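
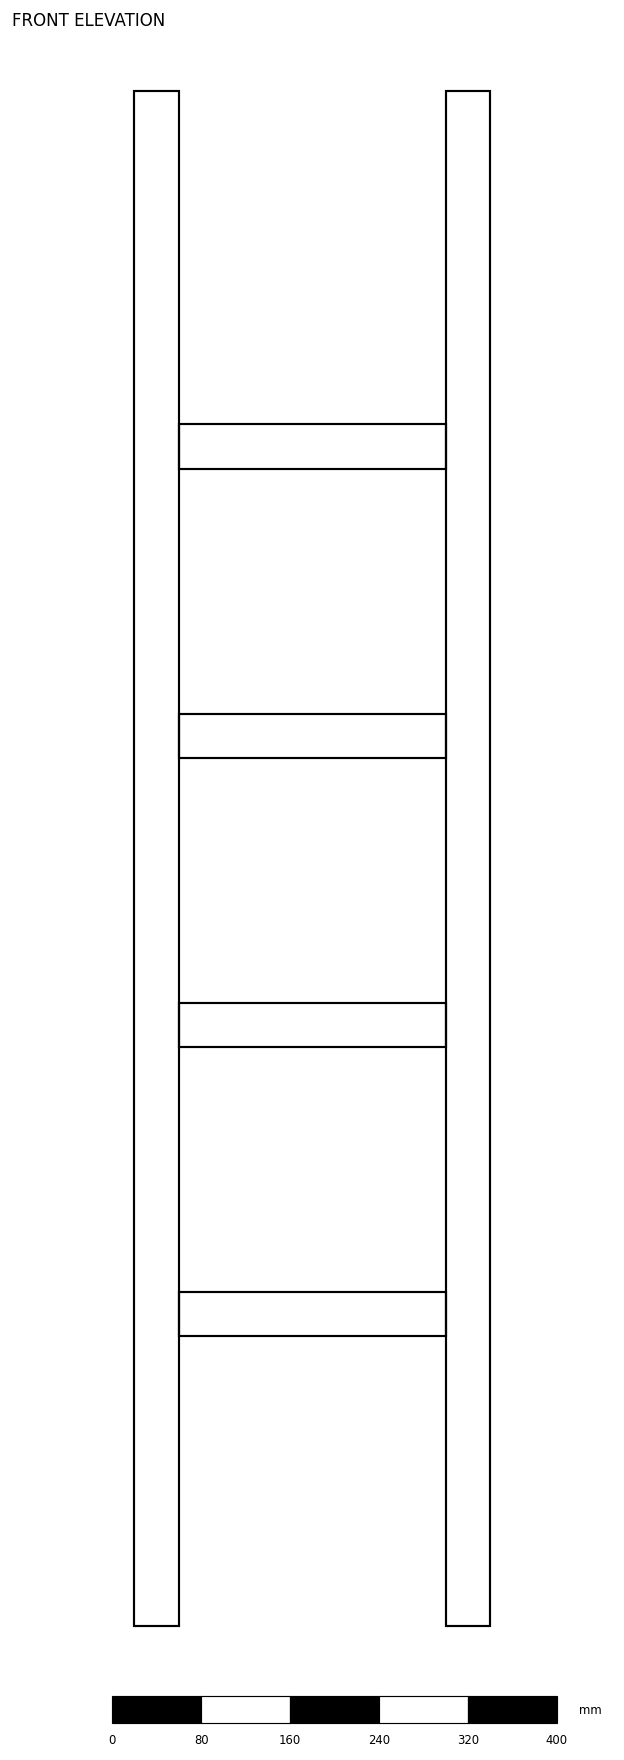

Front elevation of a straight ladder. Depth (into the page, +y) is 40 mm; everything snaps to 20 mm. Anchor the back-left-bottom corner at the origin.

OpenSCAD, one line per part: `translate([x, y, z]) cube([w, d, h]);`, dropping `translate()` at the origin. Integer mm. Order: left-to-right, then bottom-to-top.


cube([40, 40, 1380]);
translate([40, 0, 260]) cube([240, 40, 40]);
translate([40, 0, 520]) cube([240, 40, 40]);
translate([40, 0, 780]) cube([240, 40, 40]);
translate([40, 0, 1040]) cube([240, 40, 40]);
translate([280, 0, 0]) cube([40, 40, 1380]);


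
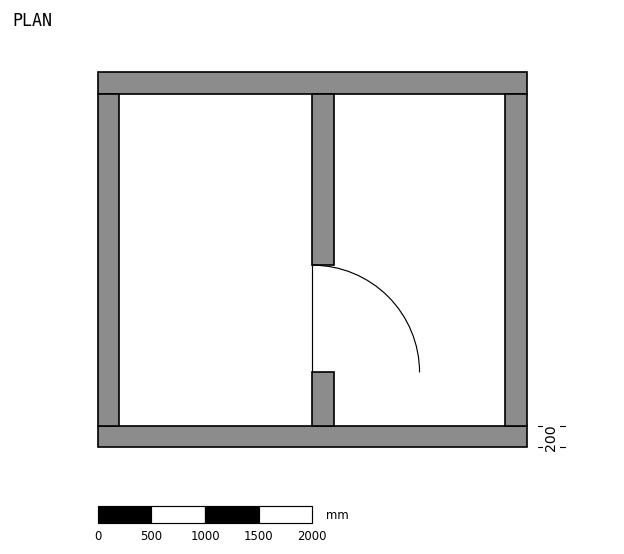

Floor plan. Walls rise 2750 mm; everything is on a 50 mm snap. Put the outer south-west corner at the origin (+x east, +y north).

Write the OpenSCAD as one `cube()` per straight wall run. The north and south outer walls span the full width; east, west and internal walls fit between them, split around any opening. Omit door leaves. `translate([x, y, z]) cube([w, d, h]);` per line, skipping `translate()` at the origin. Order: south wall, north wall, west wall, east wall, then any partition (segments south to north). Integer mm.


cube([4000, 200, 2750]);
translate([0, 3300, 0]) cube([4000, 200, 2750]);
translate([0, 200, 0]) cube([200, 3100, 2750]);
translate([3800, 200, 0]) cube([200, 3100, 2750]);
translate([2000, 200, 0]) cube([200, 500, 2750]);
translate([2000, 1700, 0]) cube([200, 1600, 2750]);


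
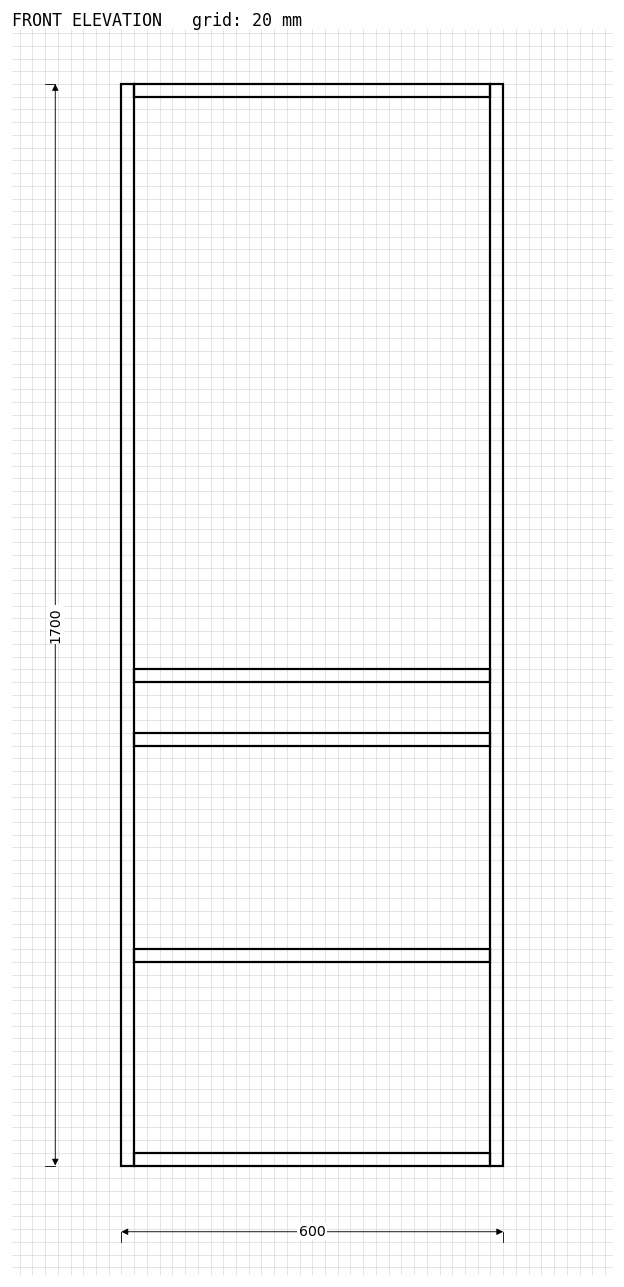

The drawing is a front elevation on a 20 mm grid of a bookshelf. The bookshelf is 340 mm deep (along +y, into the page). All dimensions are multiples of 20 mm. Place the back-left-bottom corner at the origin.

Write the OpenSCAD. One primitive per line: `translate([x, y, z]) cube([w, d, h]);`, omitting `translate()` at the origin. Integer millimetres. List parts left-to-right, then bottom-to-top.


cube([20, 340, 1700]);
translate([20, 0, 0]) cube([560, 340, 20]);
translate([20, 0, 320]) cube([560, 340, 20]);
translate([20, 0, 660]) cube([560, 340, 20]);
translate([20, 0, 760]) cube([560, 340, 20]);
translate([20, 0, 1680]) cube([560, 340, 20]);
translate([580, 0, 0]) cube([20, 340, 1700]);


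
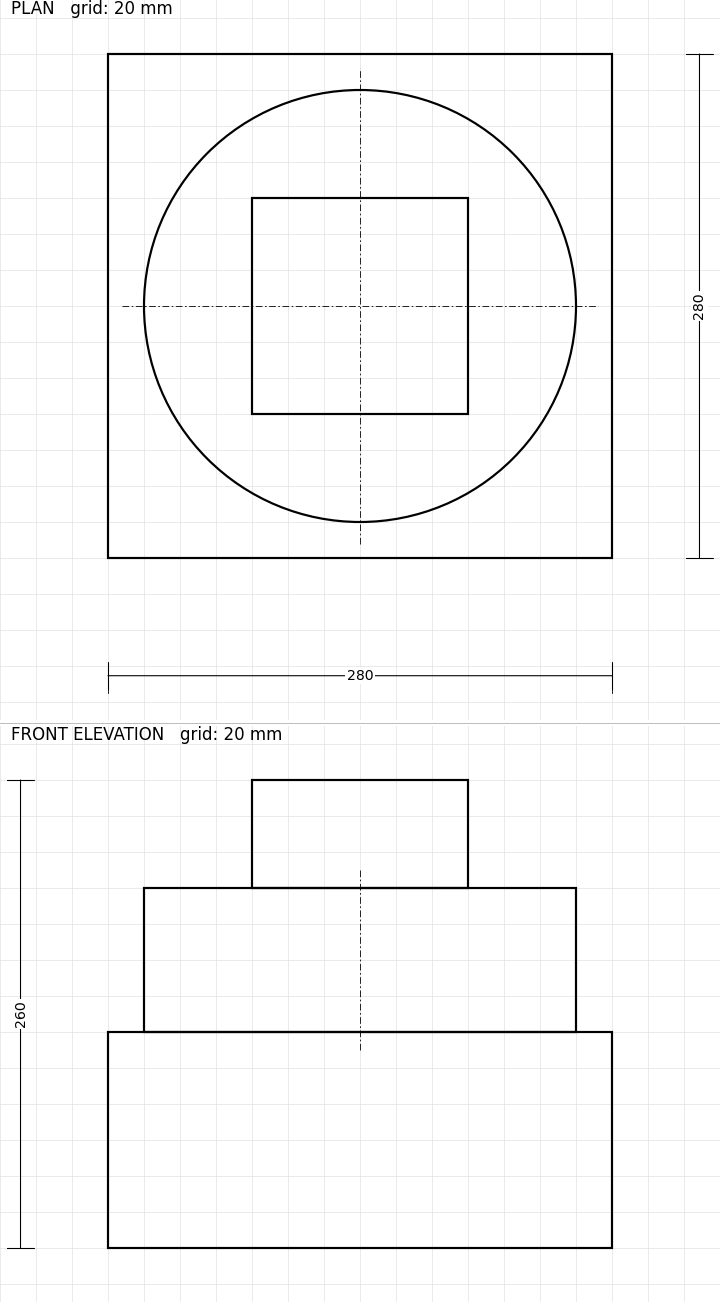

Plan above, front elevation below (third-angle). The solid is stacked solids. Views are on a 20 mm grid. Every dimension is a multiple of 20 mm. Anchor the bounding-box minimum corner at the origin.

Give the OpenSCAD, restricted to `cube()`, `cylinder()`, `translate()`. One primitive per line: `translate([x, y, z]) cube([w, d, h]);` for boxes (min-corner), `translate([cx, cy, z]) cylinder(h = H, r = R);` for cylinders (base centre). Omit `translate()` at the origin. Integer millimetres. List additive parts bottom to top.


cube([280, 280, 120]);
translate([140, 140, 120]) cylinder(h = 80, r = 120);
translate([80, 80, 200]) cube([120, 120, 60]);


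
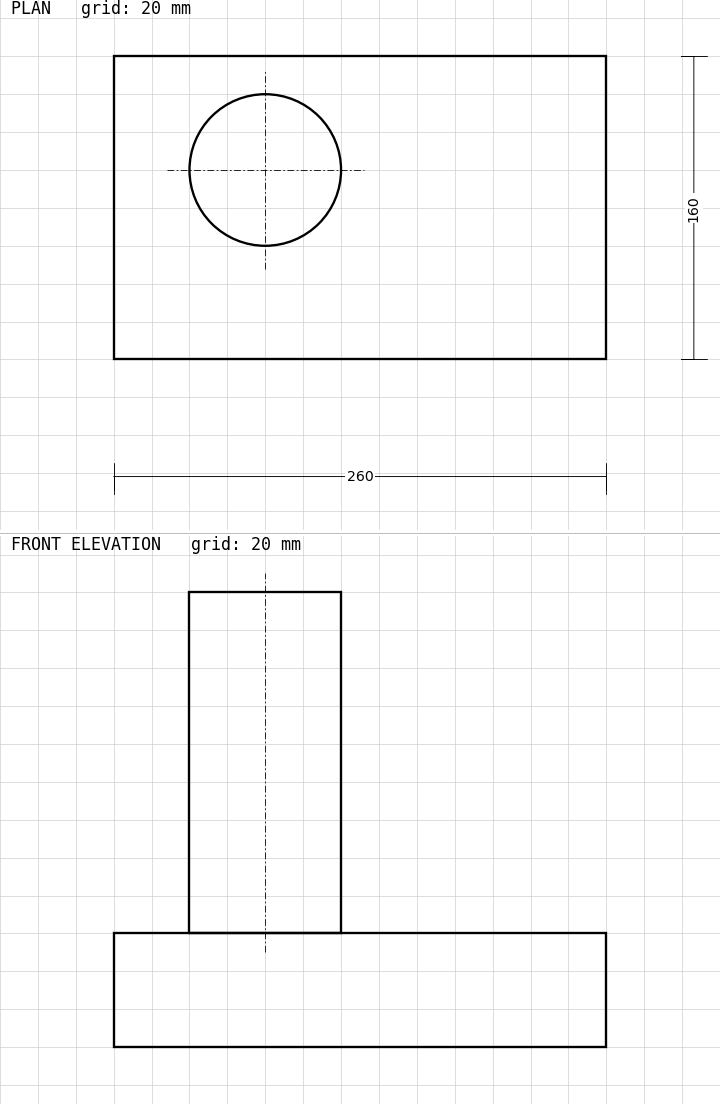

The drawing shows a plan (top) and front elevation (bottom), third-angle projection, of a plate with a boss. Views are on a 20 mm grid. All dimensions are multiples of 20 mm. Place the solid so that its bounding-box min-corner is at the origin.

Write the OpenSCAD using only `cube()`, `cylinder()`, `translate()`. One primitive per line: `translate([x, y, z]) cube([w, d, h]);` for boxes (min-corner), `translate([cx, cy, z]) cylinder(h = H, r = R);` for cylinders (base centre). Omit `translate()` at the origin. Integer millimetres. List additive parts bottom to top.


cube([260, 160, 60]);
translate([80, 100, 60]) cylinder(h = 180, r = 40);


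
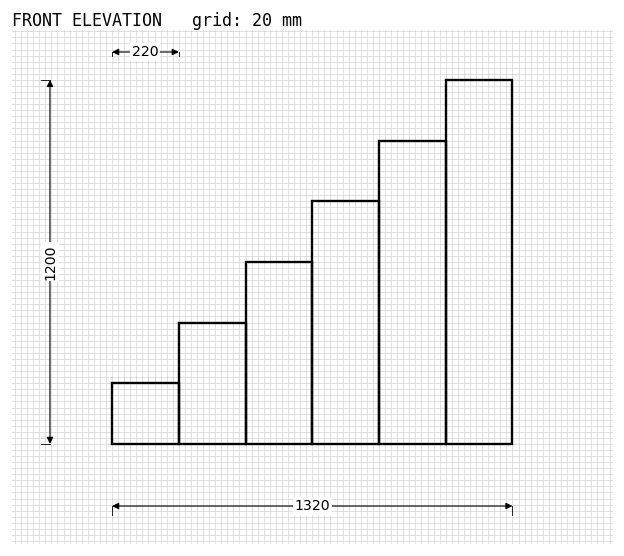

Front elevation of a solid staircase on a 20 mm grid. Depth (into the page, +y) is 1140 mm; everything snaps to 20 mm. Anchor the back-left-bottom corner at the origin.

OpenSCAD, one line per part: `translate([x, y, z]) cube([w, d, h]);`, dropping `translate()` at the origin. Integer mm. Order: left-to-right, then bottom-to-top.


cube([220, 1140, 200]);
translate([220, 0, 0]) cube([220, 1140, 400]);
translate([440, 0, 0]) cube([220, 1140, 600]);
translate([660, 0, 0]) cube([220, 1140, 800]);
translate([880, 0, 0]) cube([220, 1140, 1000]);
translate([1100, 0, 0]) cube([220, 1140, 1200]);


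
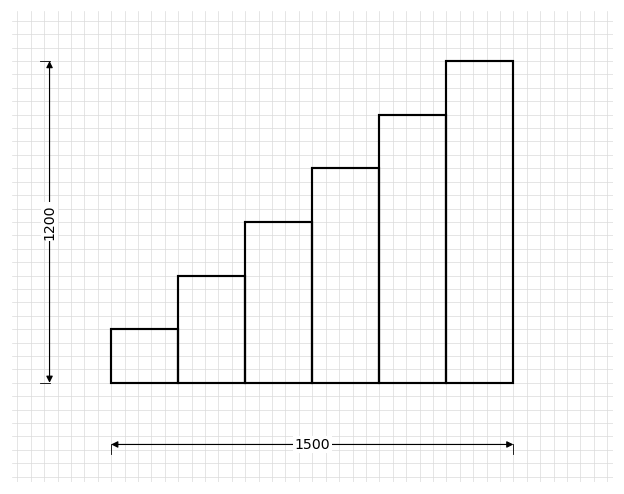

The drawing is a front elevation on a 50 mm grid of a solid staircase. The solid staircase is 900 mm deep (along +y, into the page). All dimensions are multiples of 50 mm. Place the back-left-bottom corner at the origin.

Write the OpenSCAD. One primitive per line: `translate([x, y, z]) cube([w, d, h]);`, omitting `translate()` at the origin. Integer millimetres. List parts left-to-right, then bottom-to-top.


cube([250, 900, 200]);
translate([250, 0, 0]) cube([250, 900, 400]);
translate([500, 0, 0]) cube([250, 900, 600]);
translate([750, 0, 0]) cube([250, 900, 800]);
translate([1000, 0, 0]) cube([250, 900, 1000]);
translate([1250, 0, 0]) cube([250, 900, 1200]);


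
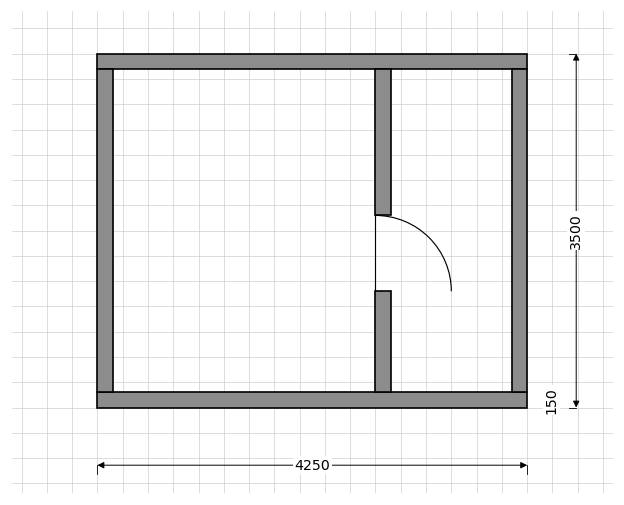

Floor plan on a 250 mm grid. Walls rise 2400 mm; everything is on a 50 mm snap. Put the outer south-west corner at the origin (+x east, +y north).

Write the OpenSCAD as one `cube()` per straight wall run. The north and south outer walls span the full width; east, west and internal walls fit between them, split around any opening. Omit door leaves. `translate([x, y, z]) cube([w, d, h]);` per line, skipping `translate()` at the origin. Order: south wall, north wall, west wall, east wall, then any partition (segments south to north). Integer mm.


cube([4250, 150, 2400]);
translate([0, 3350, 0]) cube([4250, 150, 2400]);
translate([0, 150, 0]) cube([150, 3200, 2400]);
translate([4100, 150, 0]) cube([150, 3200, 2400]);
translate([2750, 150, 0]) cube([150, 1000, 2400]);
translate([2750, 1900, 0]) cube([150, 1450, 2400]);


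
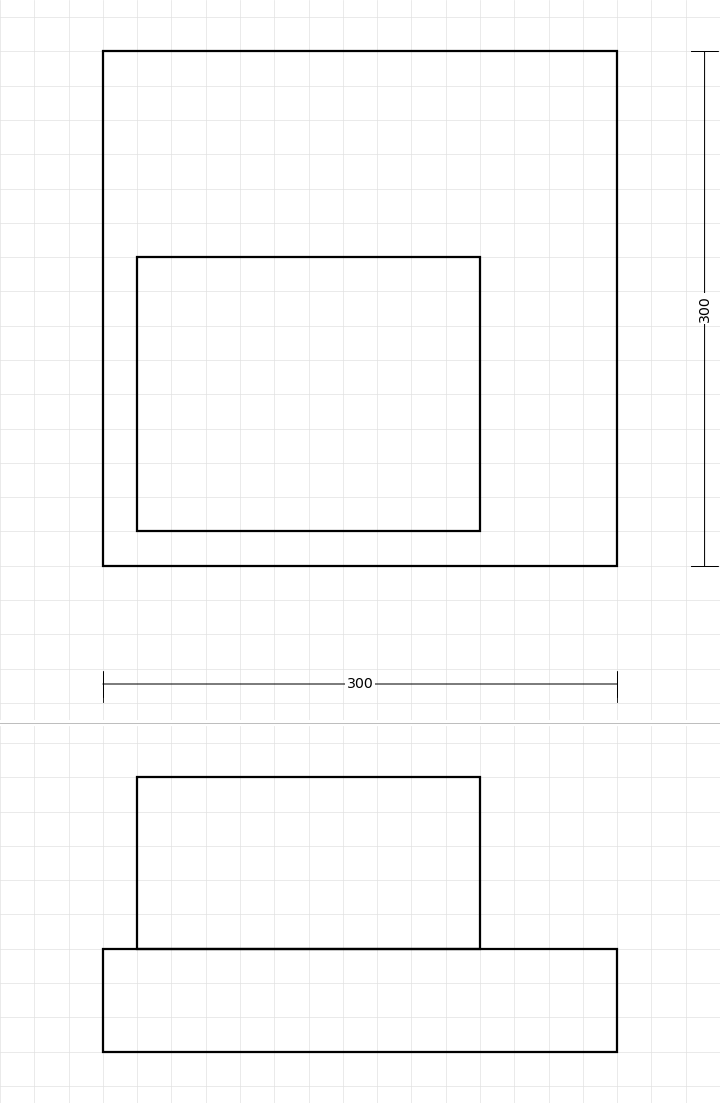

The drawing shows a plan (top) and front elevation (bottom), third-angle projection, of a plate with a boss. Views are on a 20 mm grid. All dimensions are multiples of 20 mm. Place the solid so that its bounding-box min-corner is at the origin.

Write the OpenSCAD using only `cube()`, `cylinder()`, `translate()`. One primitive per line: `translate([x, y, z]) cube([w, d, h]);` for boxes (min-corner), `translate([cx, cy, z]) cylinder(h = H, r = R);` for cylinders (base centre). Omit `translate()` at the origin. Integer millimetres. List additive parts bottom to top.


cube([300, 300, 60]);
translate([20, 20, 60]) cube([200, 160, 100]);


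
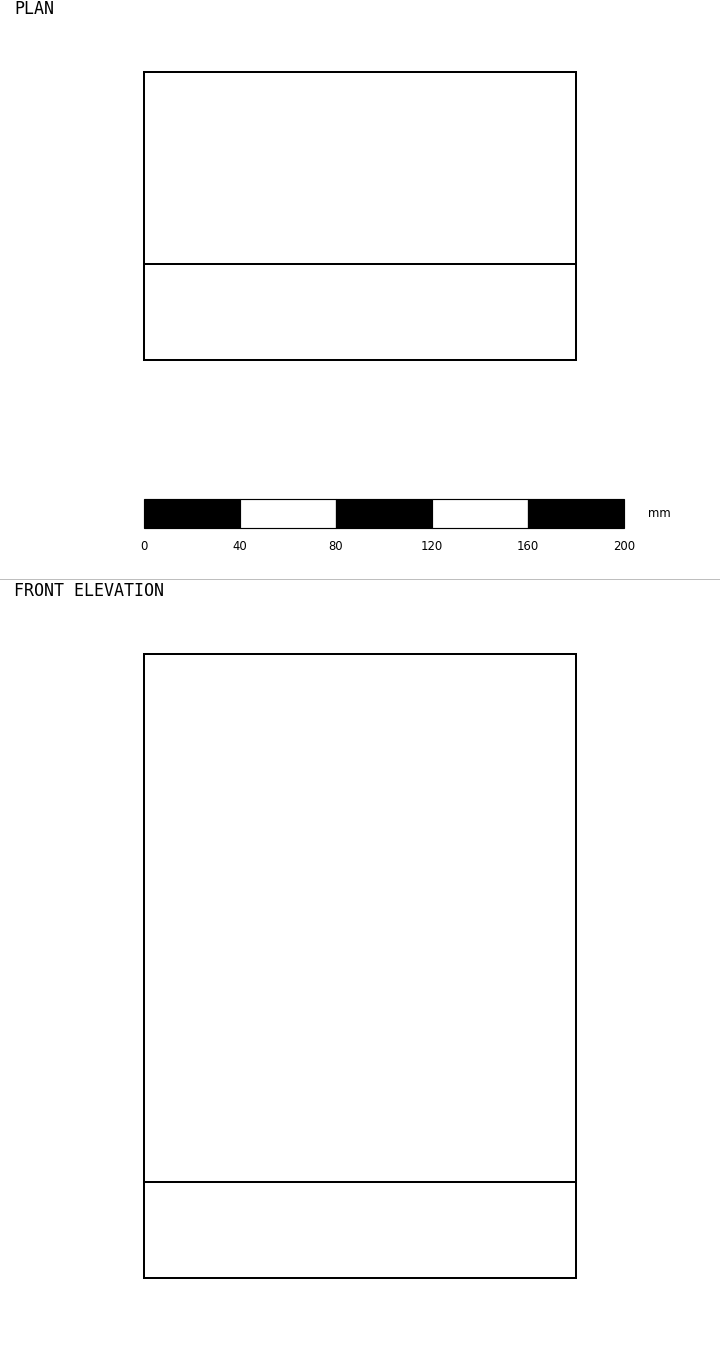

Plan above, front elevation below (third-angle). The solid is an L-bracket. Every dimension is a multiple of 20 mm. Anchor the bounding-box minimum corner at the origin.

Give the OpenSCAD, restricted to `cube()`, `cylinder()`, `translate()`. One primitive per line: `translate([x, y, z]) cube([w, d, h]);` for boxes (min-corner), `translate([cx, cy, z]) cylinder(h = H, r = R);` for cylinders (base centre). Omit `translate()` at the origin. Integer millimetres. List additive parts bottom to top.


cube([180, 120, 40]);
translate([0, 0, 40]) cube([180, 40, 220]);


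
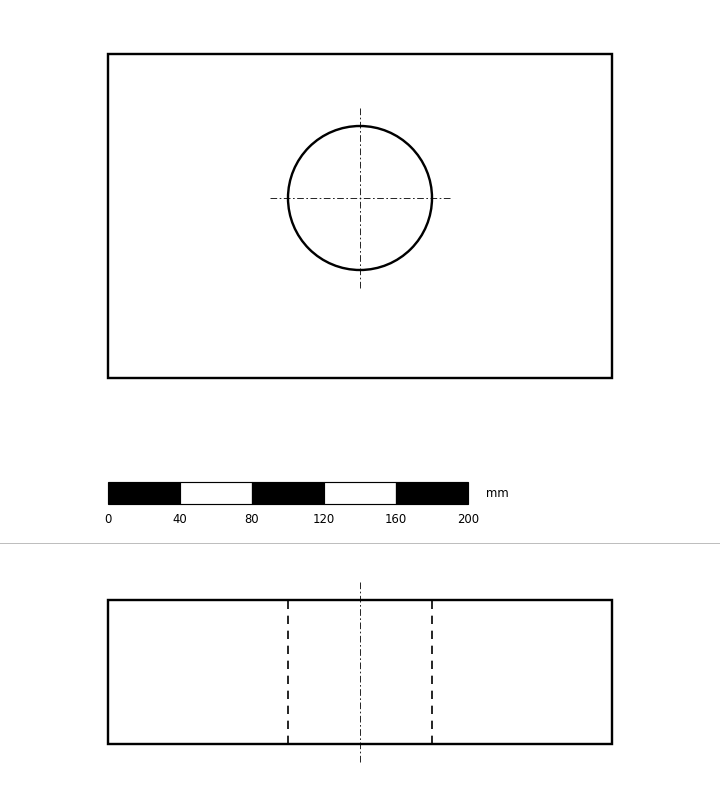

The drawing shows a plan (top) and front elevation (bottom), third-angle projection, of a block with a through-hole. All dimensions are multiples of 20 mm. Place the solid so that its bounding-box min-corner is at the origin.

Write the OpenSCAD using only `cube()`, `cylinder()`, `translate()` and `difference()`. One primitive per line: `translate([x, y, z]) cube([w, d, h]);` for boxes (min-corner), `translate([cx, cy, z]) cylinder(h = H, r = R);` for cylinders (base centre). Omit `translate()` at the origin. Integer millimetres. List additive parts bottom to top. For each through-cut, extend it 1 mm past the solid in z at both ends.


difference() {
  cube([280, 180, 80]);
  translate([140, 100, -1]) cylinder(h = 82, r = 40);
}


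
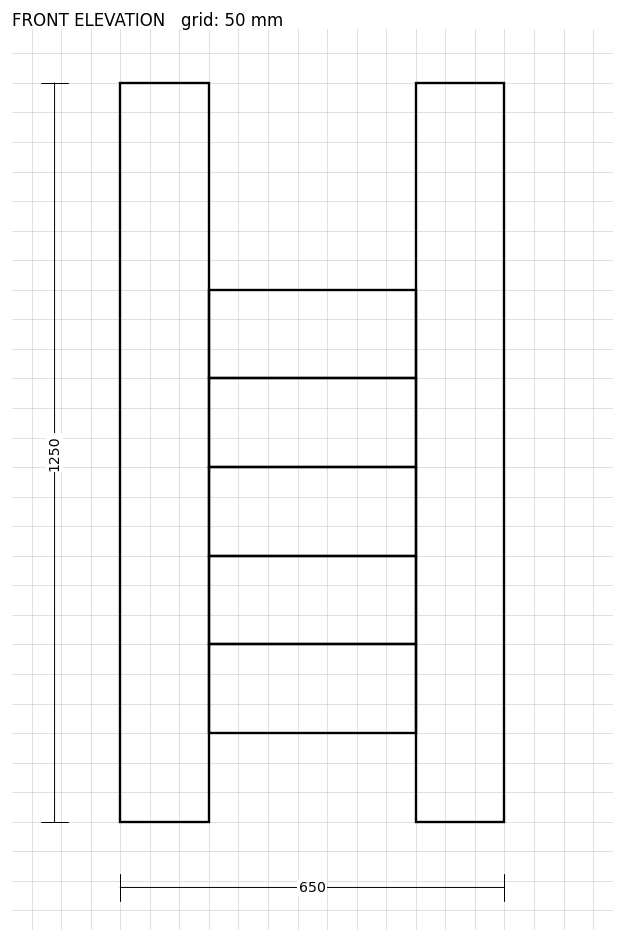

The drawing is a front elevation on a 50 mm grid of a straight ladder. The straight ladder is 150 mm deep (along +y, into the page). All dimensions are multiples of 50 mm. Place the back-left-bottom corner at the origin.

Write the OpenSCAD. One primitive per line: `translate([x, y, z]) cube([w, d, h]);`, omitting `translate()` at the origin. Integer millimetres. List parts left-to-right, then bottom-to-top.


cube([150, 150, 1250]);
translate([150, 0, 150]) cube([350, 150, 150]);
translate([150, 0, 300]) cube([350, 150, 150]);
translate([150, 0, 450]) cube([350, 150, 150]);
translate([150, 0, 600]) cube([350, 150, 150]);
translate([150, 0, 750]) cube([350, 150, 150]);
translate([500, 0, 0]) cube([150, 150, 1250]);


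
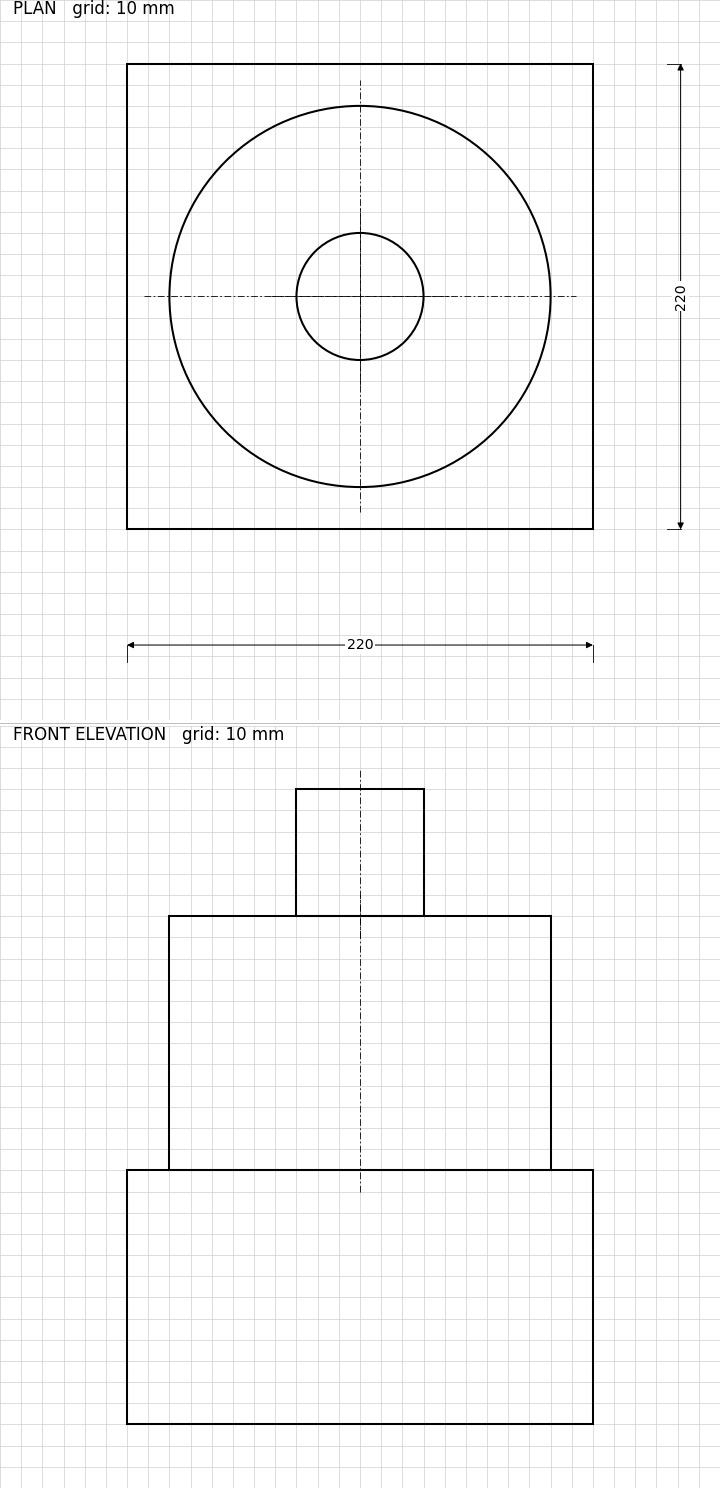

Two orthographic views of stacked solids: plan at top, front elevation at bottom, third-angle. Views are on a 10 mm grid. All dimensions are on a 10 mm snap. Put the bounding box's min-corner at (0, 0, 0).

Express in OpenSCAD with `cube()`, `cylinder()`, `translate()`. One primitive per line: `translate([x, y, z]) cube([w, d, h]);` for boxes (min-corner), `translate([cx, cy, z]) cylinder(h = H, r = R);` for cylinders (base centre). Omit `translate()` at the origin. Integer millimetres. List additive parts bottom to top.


cube([220, 220, 120]);
translate([110, 110, 120]) cylinder(h = 120, r = 90);
translate([110, 110, 240]) cylinder(h = 60, r = 30);


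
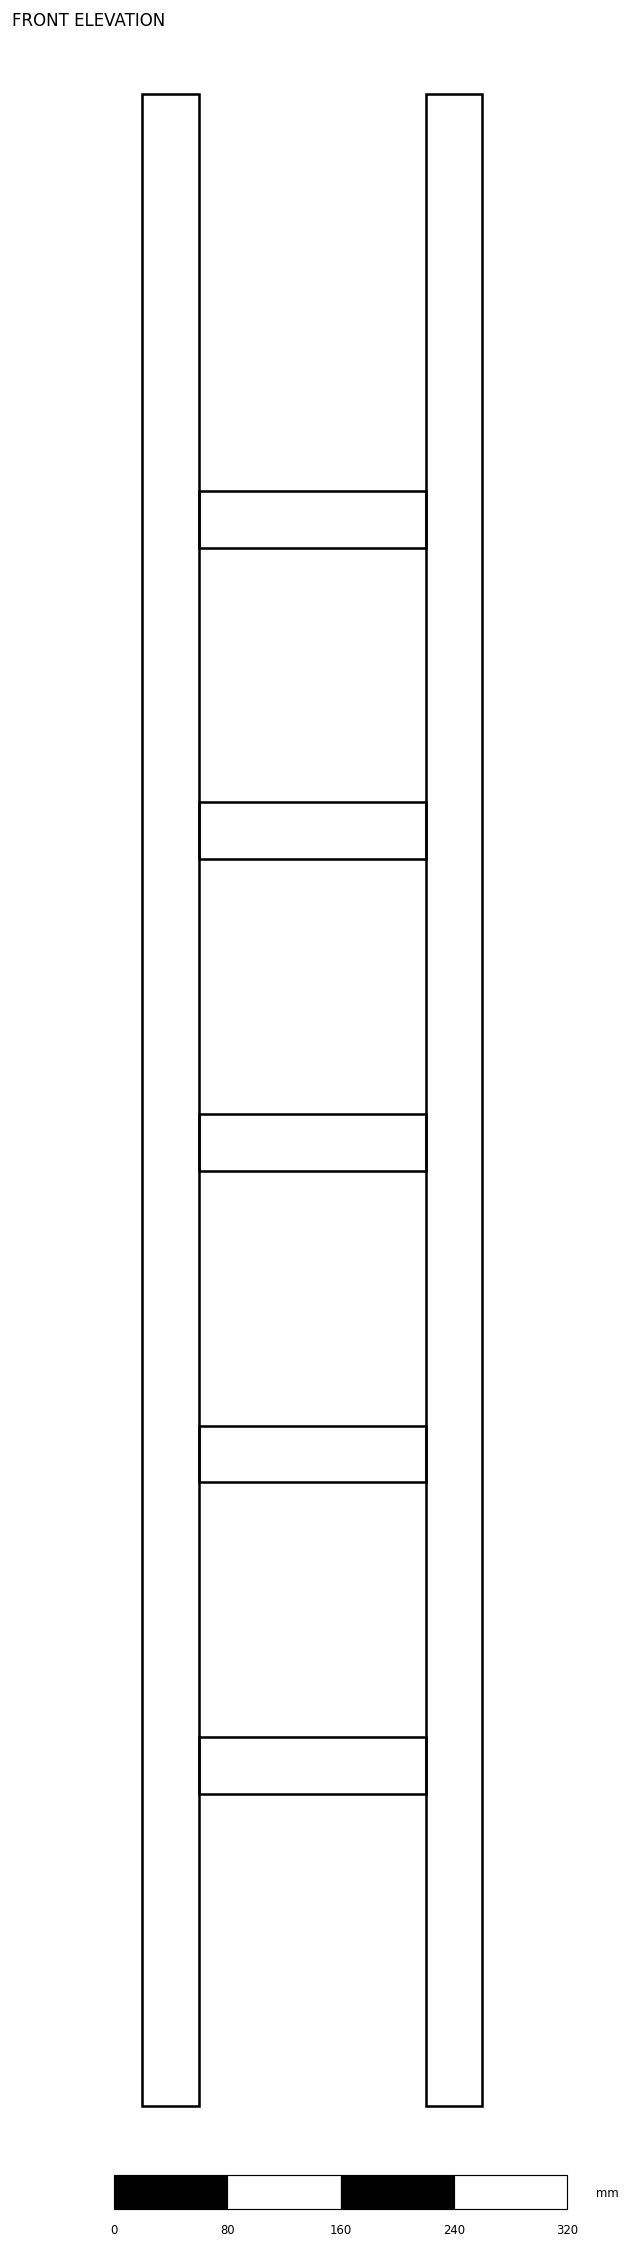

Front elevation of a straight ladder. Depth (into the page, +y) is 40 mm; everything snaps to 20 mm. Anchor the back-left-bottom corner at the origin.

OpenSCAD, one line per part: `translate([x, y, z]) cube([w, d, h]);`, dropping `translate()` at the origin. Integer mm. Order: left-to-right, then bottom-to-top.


cube([40, 40, 1420]);
translate([40, 0, 220]) cube([160, 40, 40]);
translate([40, 0, 440]) cube([160, 40, 40]);
translate([40, 0, 660]) cube([160, 40, 40]);
translate([40, 0, 880]) cube([160, 40, 40]);
translate([40, 0, 1100]) cube([160, 40, 40]);
translate([200, 0, 0]) cube([40, 40, 1420]);


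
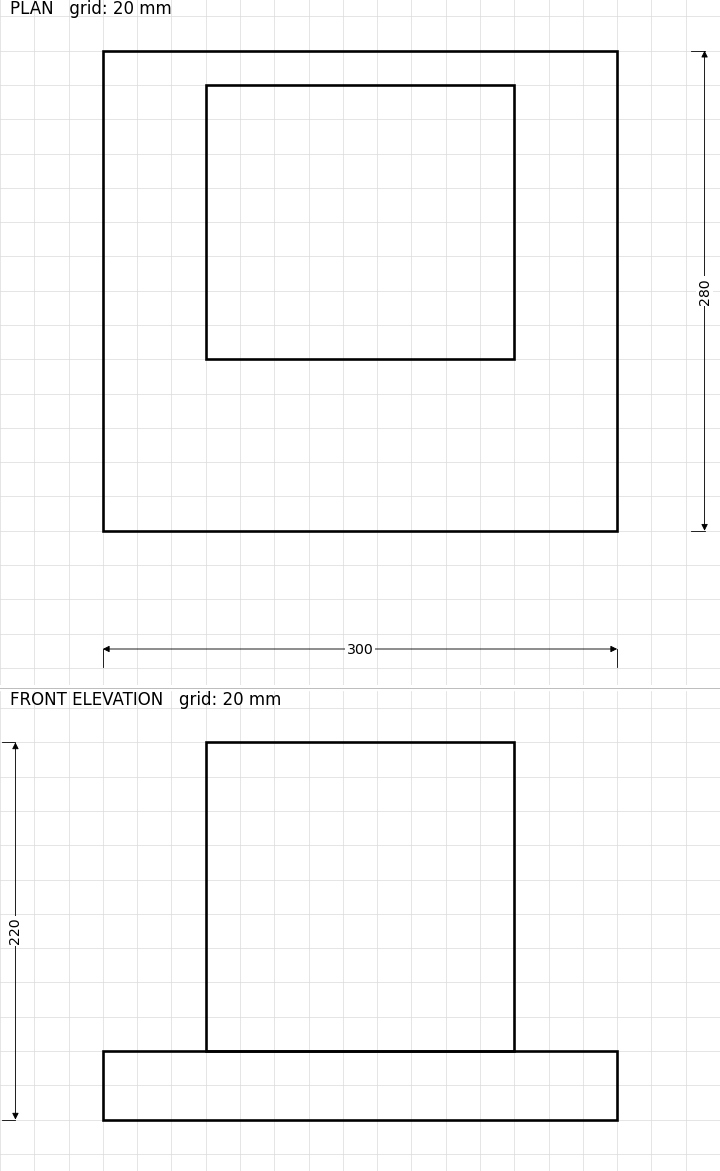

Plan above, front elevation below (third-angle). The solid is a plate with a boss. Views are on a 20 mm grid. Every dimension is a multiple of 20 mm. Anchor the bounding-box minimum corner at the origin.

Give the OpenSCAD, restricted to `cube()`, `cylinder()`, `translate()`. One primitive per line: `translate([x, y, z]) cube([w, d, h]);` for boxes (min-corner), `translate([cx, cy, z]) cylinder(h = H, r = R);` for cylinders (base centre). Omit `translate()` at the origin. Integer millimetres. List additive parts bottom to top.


cube([300, 280, 40]);
translate([60, 100, 40]) cube([180, 160, 180]);


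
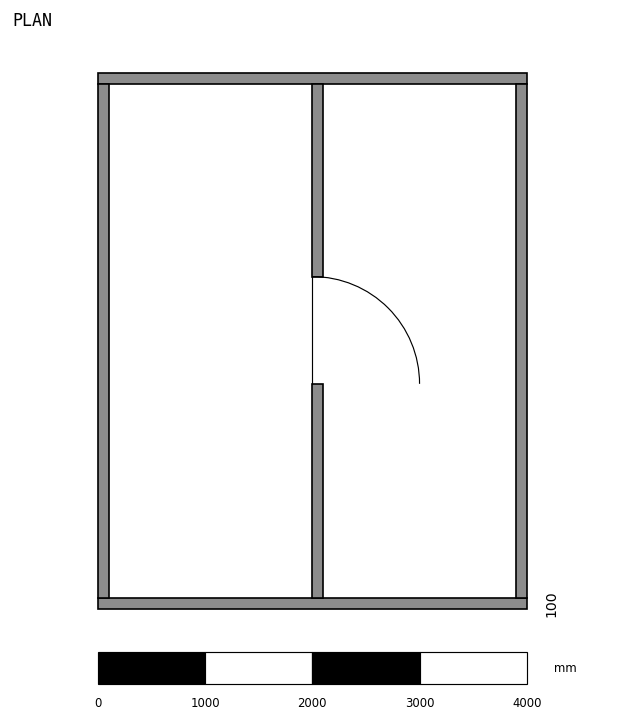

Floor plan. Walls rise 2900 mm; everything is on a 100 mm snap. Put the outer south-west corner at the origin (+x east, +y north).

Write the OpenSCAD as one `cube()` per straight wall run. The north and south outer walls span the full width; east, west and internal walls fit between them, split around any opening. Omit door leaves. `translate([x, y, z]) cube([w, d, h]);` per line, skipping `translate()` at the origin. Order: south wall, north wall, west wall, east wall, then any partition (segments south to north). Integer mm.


cube([4000, 100, 2900]);
translate([0, 4900, 0]) cube([4000, 100, 2900]);
translate([0, 100, 0]) cube([100, 4800, 2900]);
translate([3900, 100, 0]) cube([100, 4800, 2900]);
translate([2000, 100, 0]) cube([100, 2000, 2900]);
translate([2000, 3100, 0]) cube([100, 1800, 2900]);


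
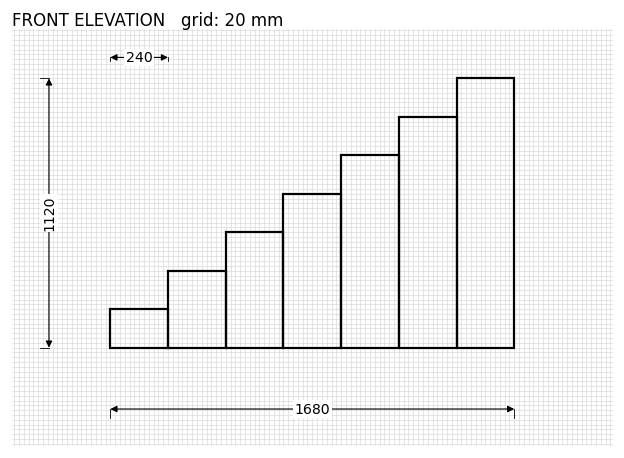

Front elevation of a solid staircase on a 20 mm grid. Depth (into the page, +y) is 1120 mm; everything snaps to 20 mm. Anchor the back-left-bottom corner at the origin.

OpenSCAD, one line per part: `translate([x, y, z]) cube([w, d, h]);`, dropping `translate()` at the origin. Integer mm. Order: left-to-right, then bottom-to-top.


cube([240, 1120, 160]);
translate([240, 0, 0]) cube([240, 1120, 320]);
translate([480, 0, 0]) cube([240, 1120, 480]);
translate([720, 0, 0]) cube([240, 1120, 640]);
translate([960, 0, 0]) cube([240, 1120, 800]);
translate([1200, 0, 0]) cube([240, 1120, 960]);
translate([1440, 0, 0]) cube([240, 1120, 1120]);


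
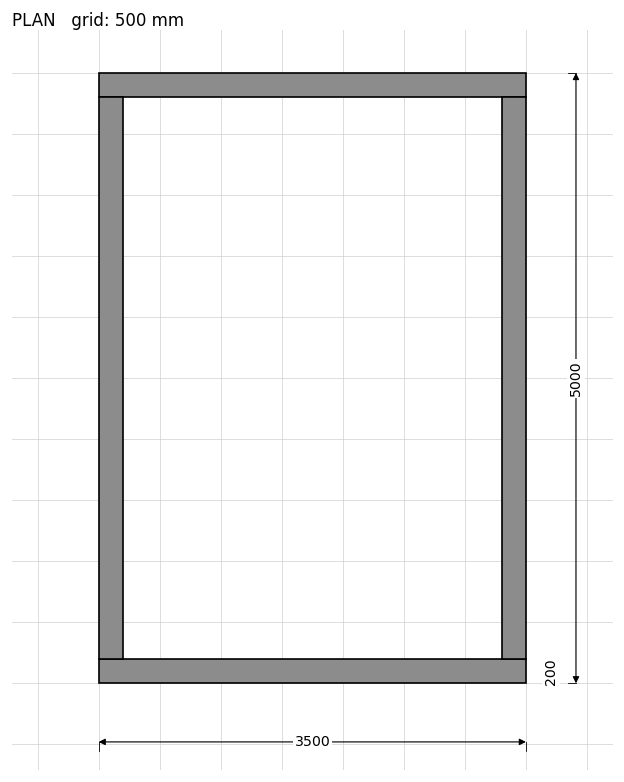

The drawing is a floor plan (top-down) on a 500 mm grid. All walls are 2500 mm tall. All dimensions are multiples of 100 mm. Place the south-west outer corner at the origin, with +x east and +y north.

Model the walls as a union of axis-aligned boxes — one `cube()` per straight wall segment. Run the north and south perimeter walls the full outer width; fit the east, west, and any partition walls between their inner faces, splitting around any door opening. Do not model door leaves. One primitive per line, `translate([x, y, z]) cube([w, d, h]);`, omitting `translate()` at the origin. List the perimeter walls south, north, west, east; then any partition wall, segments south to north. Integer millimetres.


cube([3500, 200, 2500]);
translate([0, 4800, 0]) cube([3500, 200, 2500]);
translate([0, 200, 0]) cube([200, 4600, 2500]);
translate([3300, 200, 0]) cube([200, 4600, 2500]);


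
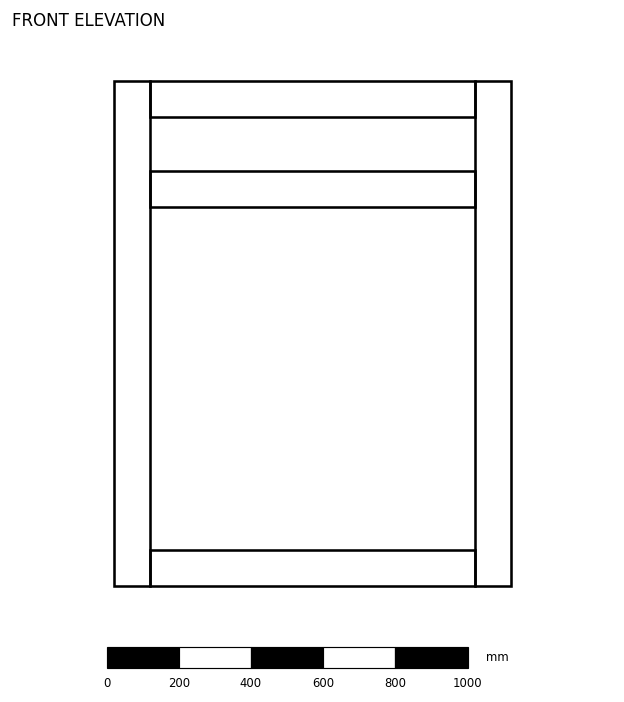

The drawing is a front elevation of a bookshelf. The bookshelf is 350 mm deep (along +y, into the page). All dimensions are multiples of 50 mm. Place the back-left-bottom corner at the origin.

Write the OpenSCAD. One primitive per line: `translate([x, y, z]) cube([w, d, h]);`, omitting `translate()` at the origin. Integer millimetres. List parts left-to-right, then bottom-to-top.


cube([100, 350, 1400]);
translate([100, 0, 0]) cube([900, 350, 100]);
translate([100, 0, 1050]) cube([900, 350, 100]);
translate([100, 0, 1300]) cube([900, 350, 100]);
translate([1000, 0, 0]) cube([100, 350, 1400]);


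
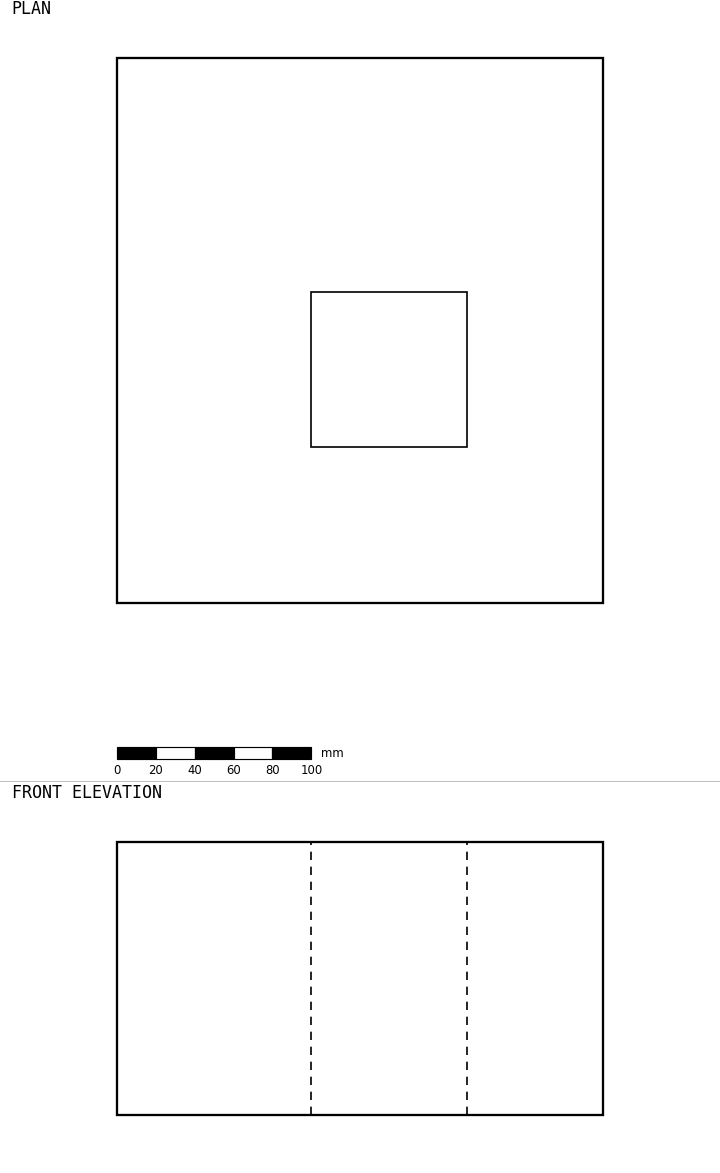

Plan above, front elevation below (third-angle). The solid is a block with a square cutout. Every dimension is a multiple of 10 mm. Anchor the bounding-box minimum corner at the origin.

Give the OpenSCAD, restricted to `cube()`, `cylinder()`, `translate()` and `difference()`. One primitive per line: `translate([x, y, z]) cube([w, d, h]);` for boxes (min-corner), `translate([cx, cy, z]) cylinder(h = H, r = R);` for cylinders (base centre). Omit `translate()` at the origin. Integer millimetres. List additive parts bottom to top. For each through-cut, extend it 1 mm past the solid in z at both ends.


difference() {
  cube([250, 280, 140]);
  translate([100, 80, -1]) cube([80, 80, 142]);
}


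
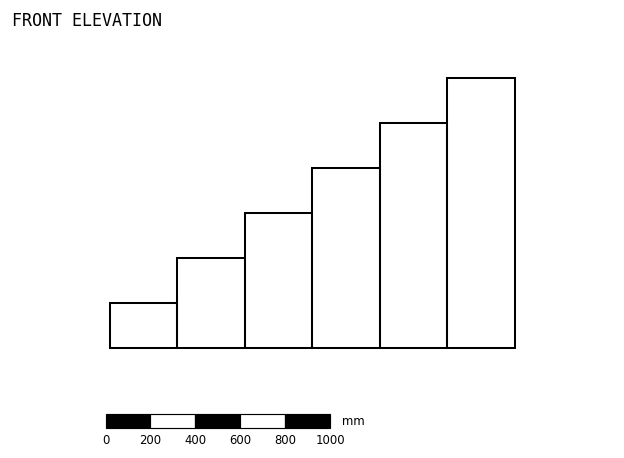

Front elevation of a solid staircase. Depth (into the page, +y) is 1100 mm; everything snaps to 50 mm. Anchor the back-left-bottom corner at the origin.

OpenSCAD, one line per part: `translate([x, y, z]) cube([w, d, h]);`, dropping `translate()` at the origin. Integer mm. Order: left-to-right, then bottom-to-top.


cube([300, 1100, 200]);
translate([300, 0, 0]) cube([300, 1100, 400]);
translate([600, 0, 0]) cube([300, 1100, 600]);
translate([900, 0, 0]) cube([300, 1100, 800]);
translate([1200, 0, 0]) cube([300, 1100, 1000]);
translate([1500, 0, 0]) cube([300, 1100, 1200]);


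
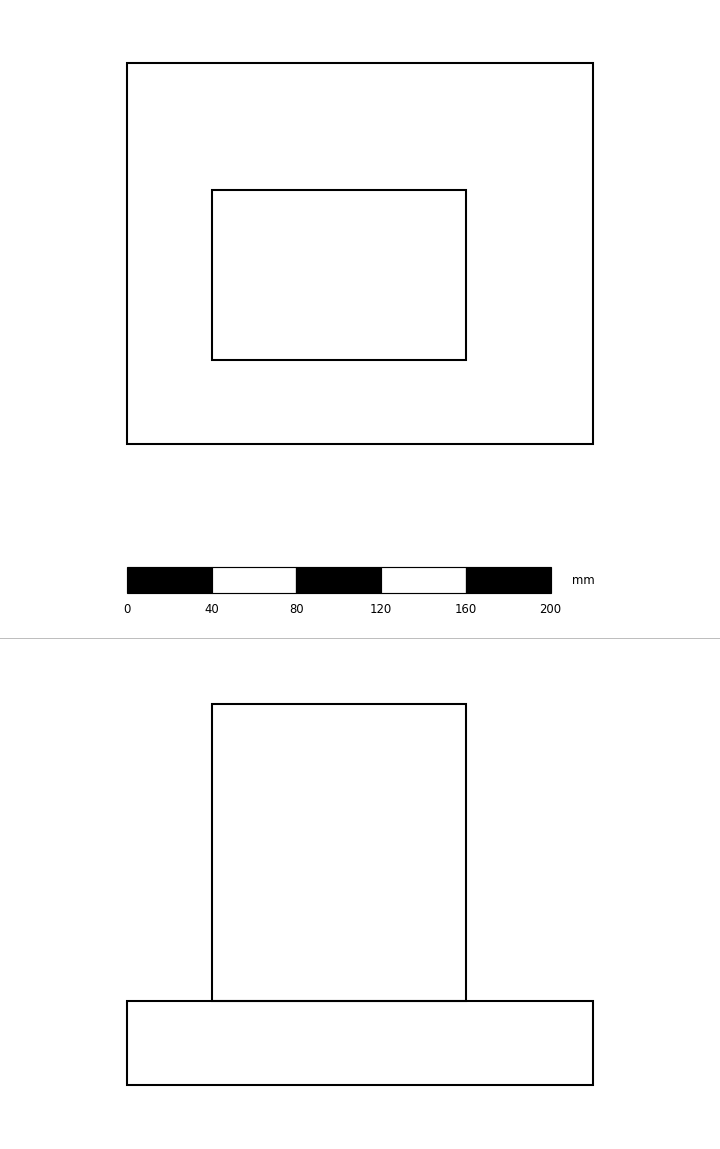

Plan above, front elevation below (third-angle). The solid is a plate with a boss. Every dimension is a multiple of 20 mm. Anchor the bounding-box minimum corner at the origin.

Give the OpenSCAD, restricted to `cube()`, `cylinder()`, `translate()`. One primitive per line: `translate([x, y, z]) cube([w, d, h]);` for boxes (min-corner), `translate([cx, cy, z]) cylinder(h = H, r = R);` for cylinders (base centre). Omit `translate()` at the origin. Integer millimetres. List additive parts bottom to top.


cube([220, 180, 40]);
translate([40, 40, 40]) cube([120, 80, 140]);


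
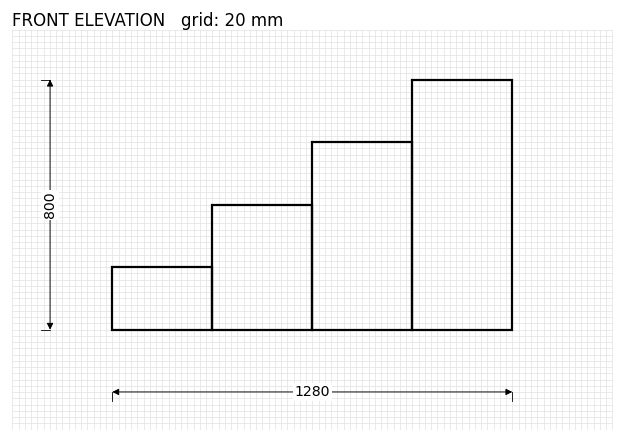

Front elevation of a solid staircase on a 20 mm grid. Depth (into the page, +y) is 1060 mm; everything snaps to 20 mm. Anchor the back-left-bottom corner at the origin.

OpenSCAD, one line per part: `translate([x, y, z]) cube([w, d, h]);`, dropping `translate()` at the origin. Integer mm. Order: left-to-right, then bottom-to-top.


cube([320, 1060, 200]);
translate([320, 0, 0]) cube([320, 1060, 400]);
translate([640, 0, 0]) cube([320, 1060, 600]);
translate([960, 0, 0]) cube([320, 1060, 800]);


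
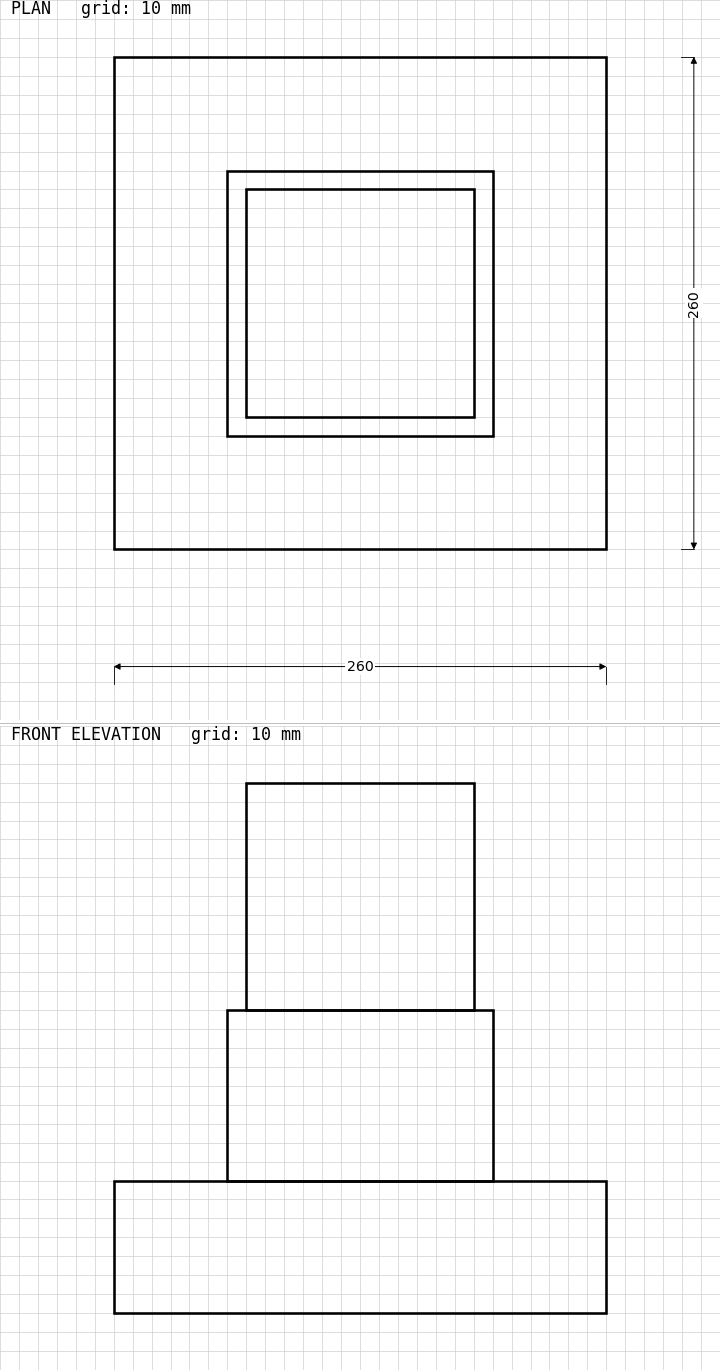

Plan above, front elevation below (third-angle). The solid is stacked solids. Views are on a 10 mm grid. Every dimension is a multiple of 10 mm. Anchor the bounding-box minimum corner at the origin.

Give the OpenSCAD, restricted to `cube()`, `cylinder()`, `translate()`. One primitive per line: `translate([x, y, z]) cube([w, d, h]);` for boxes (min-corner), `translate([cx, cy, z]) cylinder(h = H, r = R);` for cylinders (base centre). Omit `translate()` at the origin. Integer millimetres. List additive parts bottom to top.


cube([260, 260, 70]);
translate([60, 60, 70]) cube([140, 140, 90]);
translate([70, 70, 160]) cube([120, 120, 120]);


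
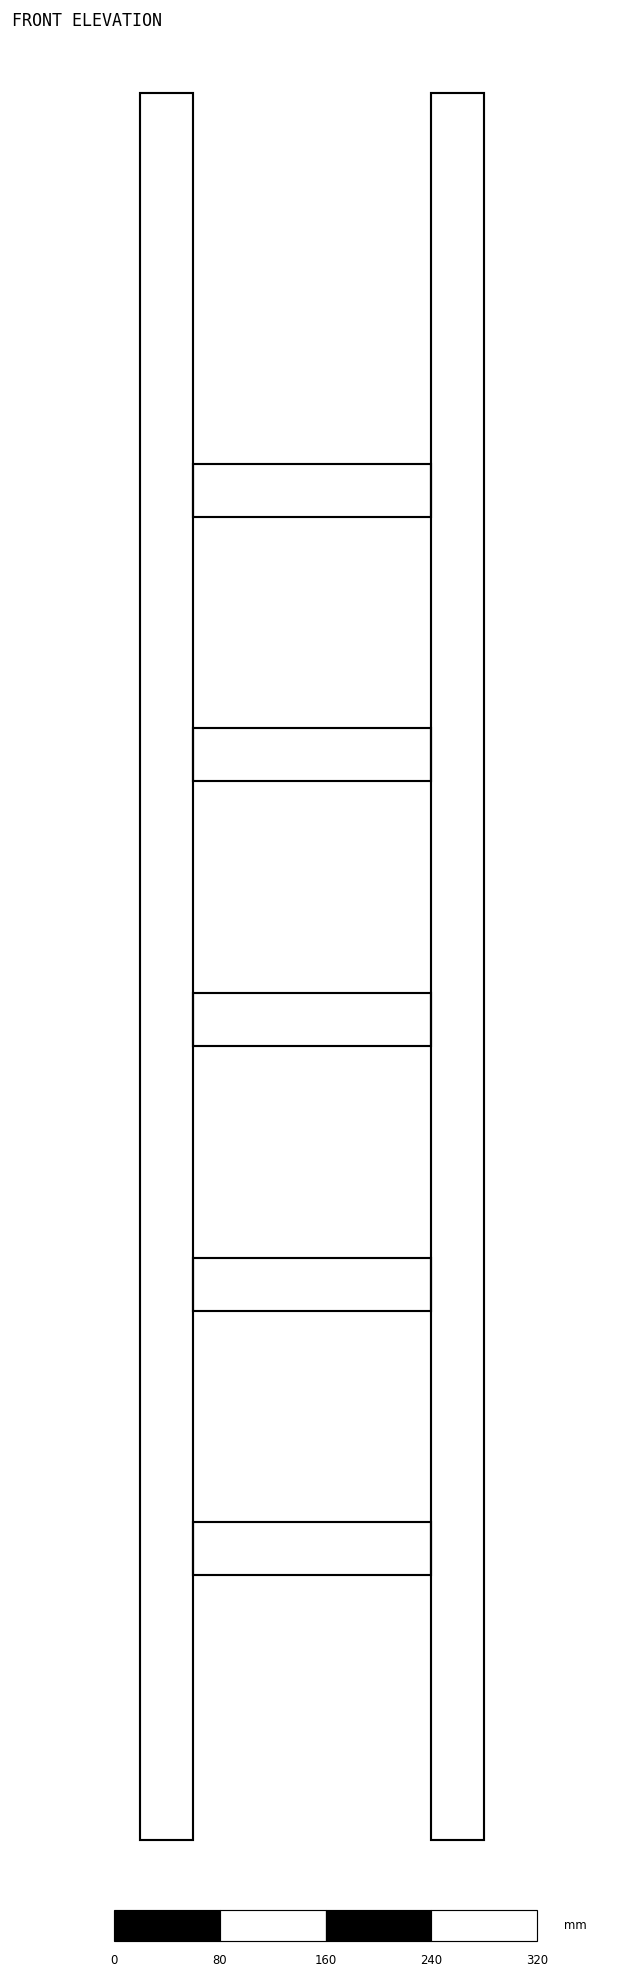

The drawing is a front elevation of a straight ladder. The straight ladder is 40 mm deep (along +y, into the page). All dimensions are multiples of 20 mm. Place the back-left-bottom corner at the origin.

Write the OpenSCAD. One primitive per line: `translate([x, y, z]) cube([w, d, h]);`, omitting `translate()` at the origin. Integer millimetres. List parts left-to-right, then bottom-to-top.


cube([40, 40, 1320]);
translate([40, 0, 200]) cube([180, 40, 40]);
translate([40, 0, 400]) cube([180, 40, 40]);
translate([40, 0, 600]) cube([180, 40, 40]);
translate([40, 0, 800]) cube([180, 40, 40]);
translate([40, 0, 1000]) cube([180, 40, 40]);
translate([220, 0, 0]) cube([40, 40, 1320]);


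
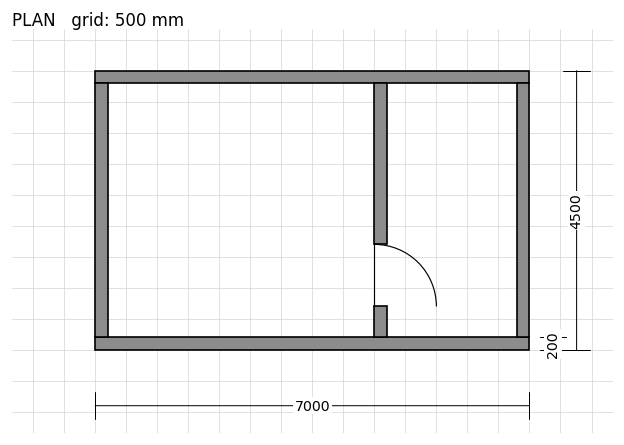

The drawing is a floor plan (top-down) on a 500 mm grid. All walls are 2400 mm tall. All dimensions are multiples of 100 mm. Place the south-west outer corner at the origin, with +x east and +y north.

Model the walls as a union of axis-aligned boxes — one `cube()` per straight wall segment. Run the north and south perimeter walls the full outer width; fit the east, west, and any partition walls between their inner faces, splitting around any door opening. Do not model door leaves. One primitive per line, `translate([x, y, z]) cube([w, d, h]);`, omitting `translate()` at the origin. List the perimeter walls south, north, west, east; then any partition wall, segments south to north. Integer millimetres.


cube([7000, 200, 2400]);
translate([0, 4300, 0]) cube([7000, 200, 2400]);
translate([0, 200, 0]) cube([200, 4100, 2400]);
translate([6800, 200, 0]) cube([200, 4100, 2400]);
translate([4500, 200, 0]) cube([200, 500, 2400]);
translate([4500, 1700, 0]) cube([200, 2600, 2400]);


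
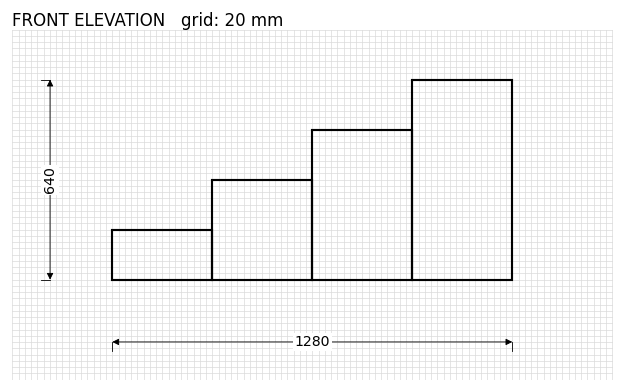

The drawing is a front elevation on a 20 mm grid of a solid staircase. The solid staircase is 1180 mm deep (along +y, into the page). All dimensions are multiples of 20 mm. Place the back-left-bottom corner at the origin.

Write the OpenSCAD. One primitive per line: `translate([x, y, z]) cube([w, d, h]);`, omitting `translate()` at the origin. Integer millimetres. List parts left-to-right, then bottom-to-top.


cube([320, 1180, 160]);
translate([320, 0, 0]) cube([320, 1180, 320]);
translate([640, 0, 0]) cube([320, 1180, 480]);
translate([960, 0, 0]) cube([320, 1180, 640]);


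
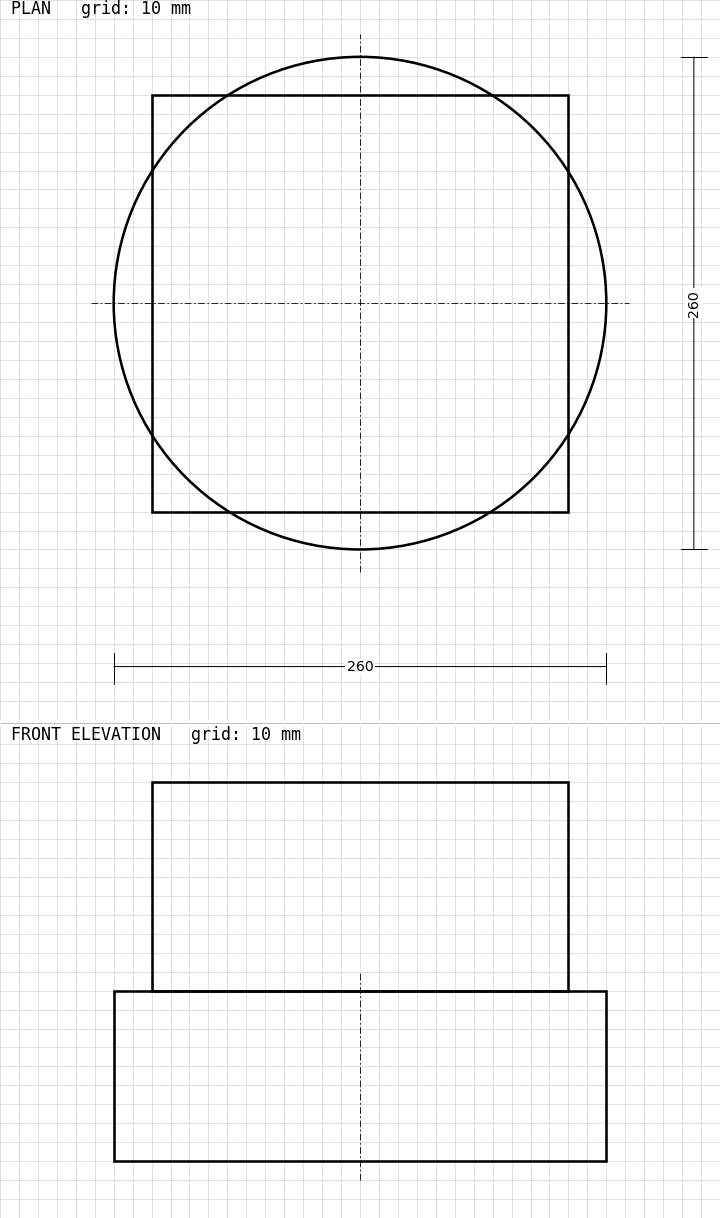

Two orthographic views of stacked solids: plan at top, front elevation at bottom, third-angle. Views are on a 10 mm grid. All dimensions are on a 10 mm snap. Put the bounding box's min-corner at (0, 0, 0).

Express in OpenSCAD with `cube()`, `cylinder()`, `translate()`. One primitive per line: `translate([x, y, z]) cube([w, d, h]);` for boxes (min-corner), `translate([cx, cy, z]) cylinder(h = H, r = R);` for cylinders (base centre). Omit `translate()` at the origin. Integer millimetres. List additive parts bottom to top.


translate([130, 130, 0]) cylinder(h = 90, r = 130);
translate([20, 20, 90]) cube([220, 220, 110]);


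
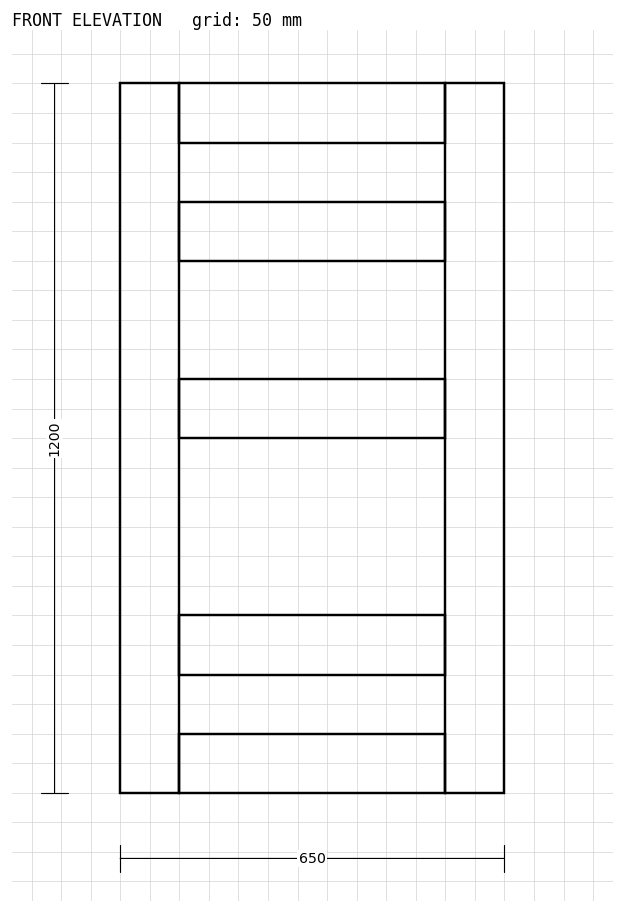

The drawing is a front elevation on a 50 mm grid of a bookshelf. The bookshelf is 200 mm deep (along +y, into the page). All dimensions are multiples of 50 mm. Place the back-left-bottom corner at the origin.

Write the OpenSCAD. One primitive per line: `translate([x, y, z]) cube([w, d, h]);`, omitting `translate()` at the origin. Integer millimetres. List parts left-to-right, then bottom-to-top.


cube([100, 200, 1200]);
translate([100, 0, 0]) cube([450, 200, 100]);
translate([100, 0, 200]) cube([450, 200, 100]);
translate([100, 0, 600]) cube([450, 200, 100]);
translate([100, 0, 900]) cube([450, 200, 100]);
translate([100, 0, 1100]) cube([450, 200, 100]);
translate([550, 0, 0]) cube([100, 200, 1200]);


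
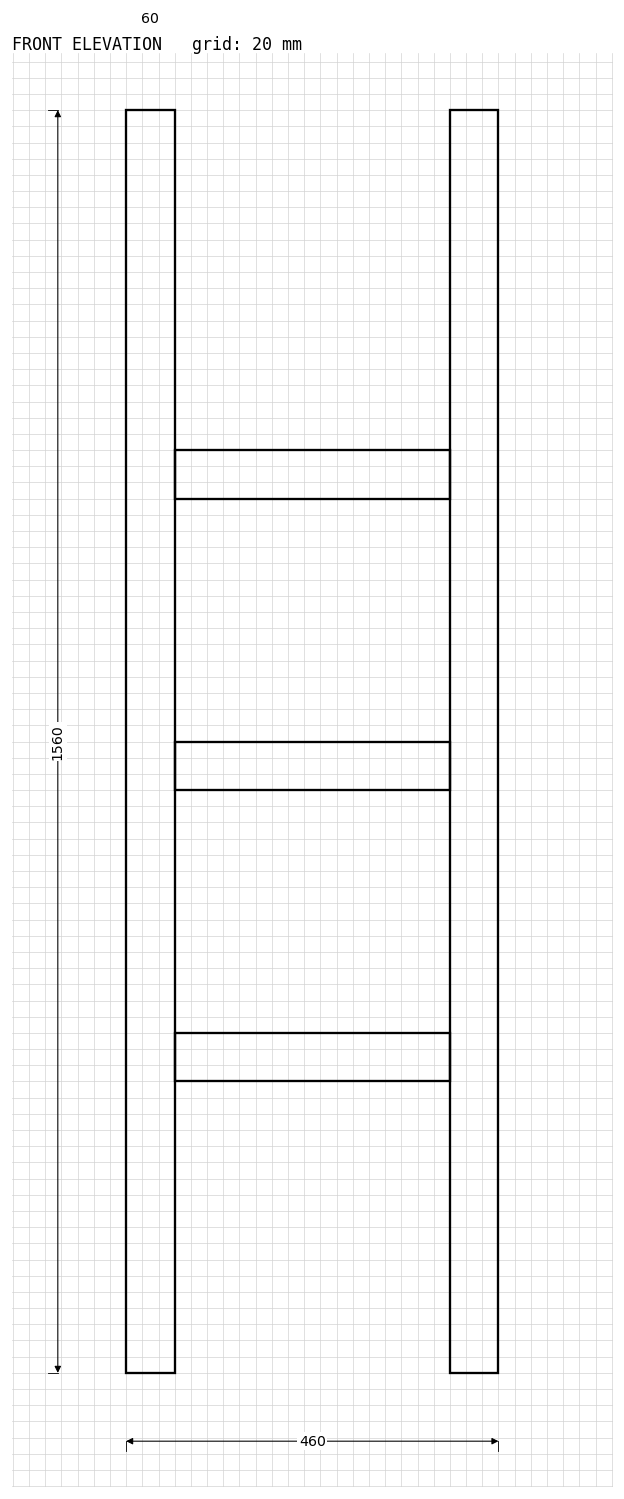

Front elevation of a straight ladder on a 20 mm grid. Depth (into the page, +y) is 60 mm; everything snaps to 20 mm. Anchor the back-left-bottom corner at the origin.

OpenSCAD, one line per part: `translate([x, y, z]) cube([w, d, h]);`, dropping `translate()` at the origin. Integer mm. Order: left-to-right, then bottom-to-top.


cube([60, 60, 1560]);
translate([60, 0, 360]) cube([340, 60, 60]);
translate([60, 0, 720]) cube([340, 60, 60]);
translate([60, 0, 1080]) cube([340, 60, 60]);
translate([400, 0, 0]) cube([60, 60, 1560]);


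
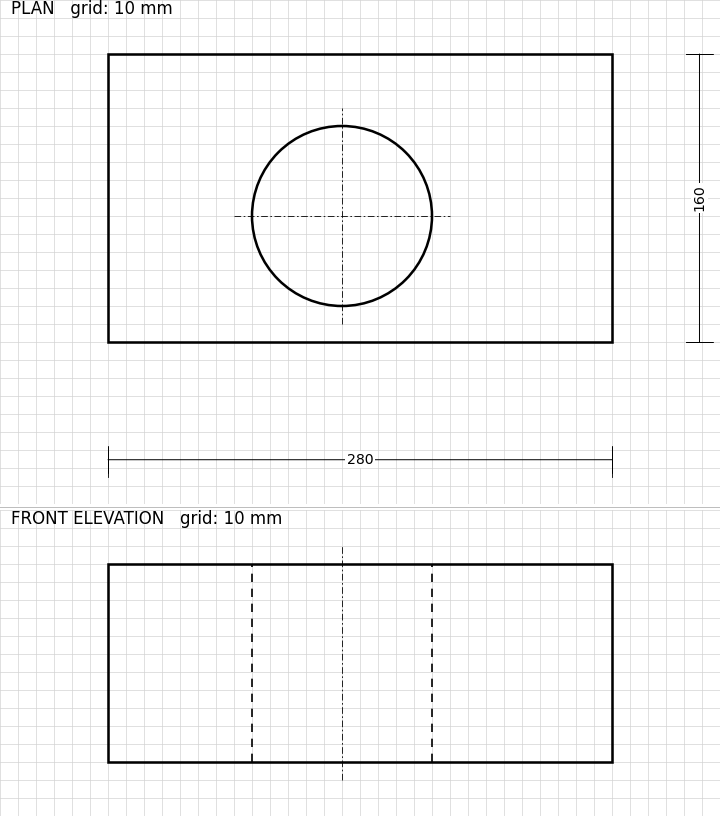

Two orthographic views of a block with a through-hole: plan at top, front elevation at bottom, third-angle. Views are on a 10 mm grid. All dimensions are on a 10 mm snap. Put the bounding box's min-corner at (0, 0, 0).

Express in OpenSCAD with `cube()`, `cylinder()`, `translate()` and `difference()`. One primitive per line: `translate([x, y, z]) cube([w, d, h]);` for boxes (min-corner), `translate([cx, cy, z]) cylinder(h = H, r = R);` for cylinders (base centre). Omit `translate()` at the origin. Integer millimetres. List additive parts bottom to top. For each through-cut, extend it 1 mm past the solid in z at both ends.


difference() {
  cube([280, 160, 110]);
  translate([130, 70, -1]) cylinder(h = 112, r = 50);
}


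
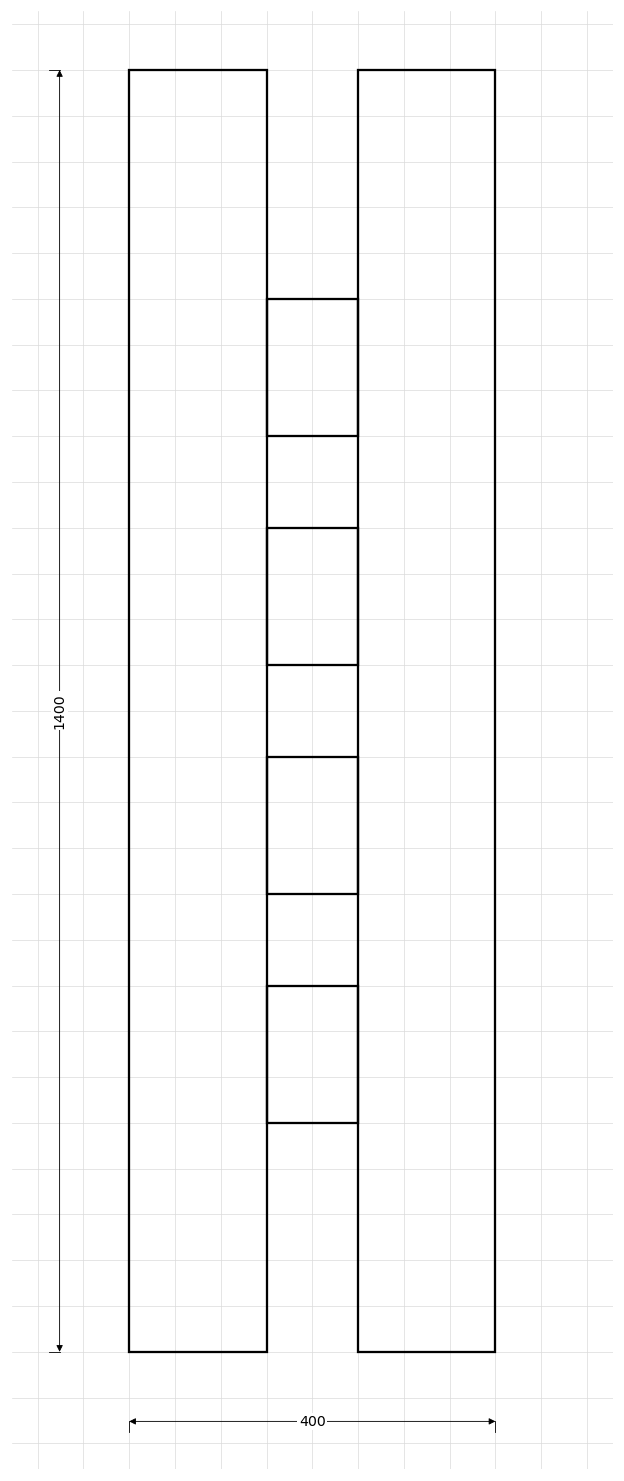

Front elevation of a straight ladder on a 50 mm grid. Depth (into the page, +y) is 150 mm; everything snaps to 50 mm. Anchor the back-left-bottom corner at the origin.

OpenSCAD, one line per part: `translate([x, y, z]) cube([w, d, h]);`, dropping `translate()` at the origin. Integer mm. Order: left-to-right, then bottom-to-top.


cube([150, 150, 1400]);
translate([150, 0, 250]) cube([100, 150, 150]);
translate([150, 0, 500]) cube([100, 150, 150]);
translate([150, 0, 750]) cube([100, 150, 150]);
translate([150, 0, 1000]) cube([100, 150, 150]);
translate([250, 0, 0]) cube([150, 150, 1400]);


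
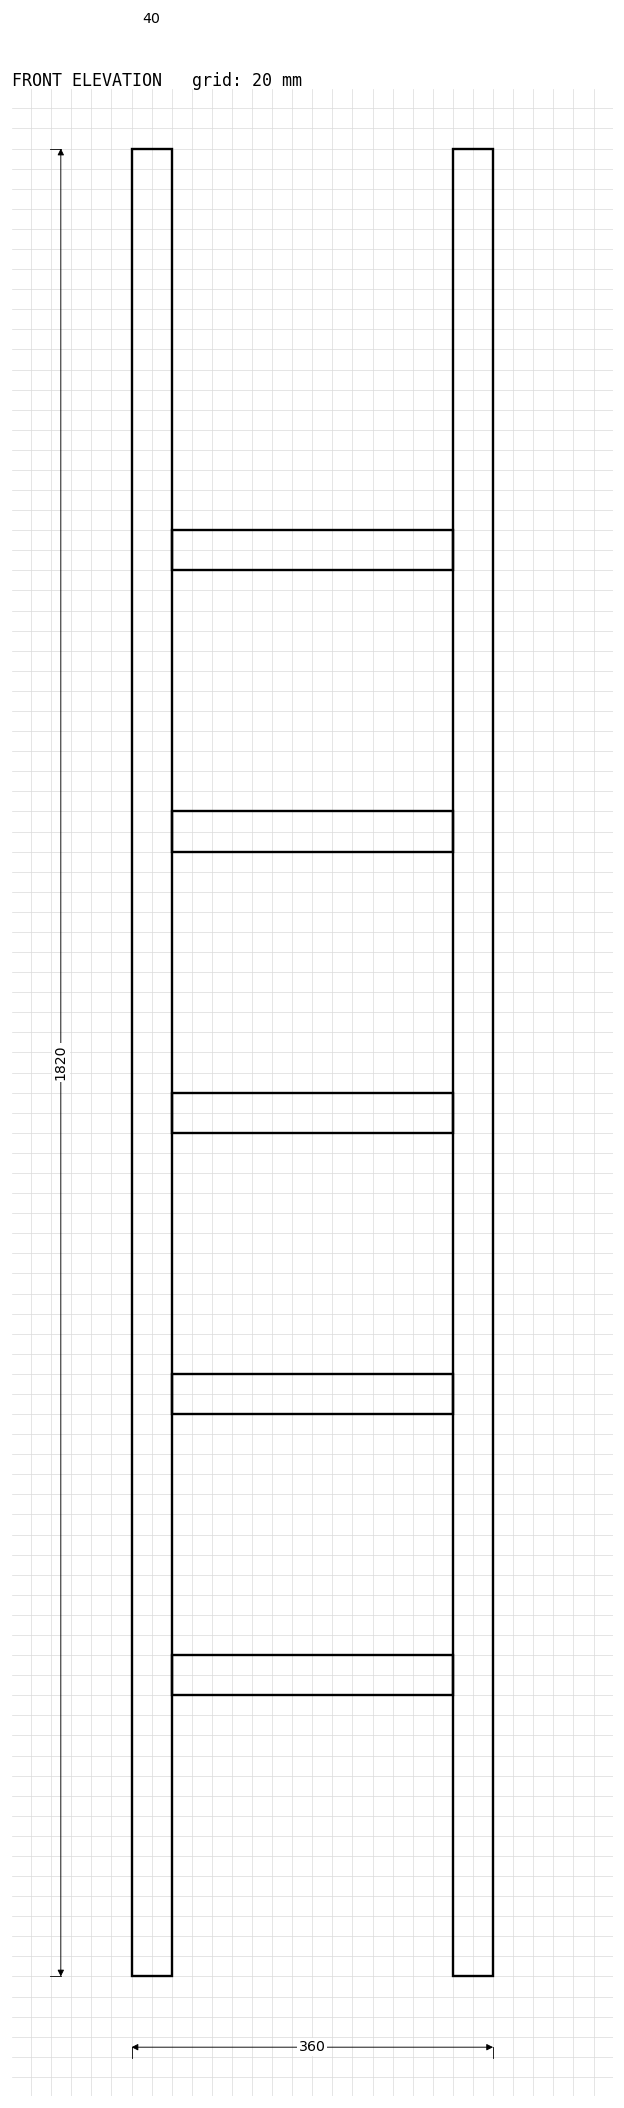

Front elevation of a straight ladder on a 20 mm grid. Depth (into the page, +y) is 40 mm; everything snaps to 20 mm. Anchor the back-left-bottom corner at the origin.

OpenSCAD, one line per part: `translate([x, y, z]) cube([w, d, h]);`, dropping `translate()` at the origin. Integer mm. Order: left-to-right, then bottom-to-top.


cube([40, 40, 1820]);
translate([40, 0, 280]) cube([280, 40, 40]);
translate([40, 0, 560]) cube([280, 40, 40]);
translate([40, 0, 840]) cube([280, 40, 40]);
translate([40, 0, 1120]) cube([280, 40, 40]);
translate([40, 0, 1400]) cube([280, 40, 40]);
translate([320, 0, 0]) cube([40, 40, 1820]);
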